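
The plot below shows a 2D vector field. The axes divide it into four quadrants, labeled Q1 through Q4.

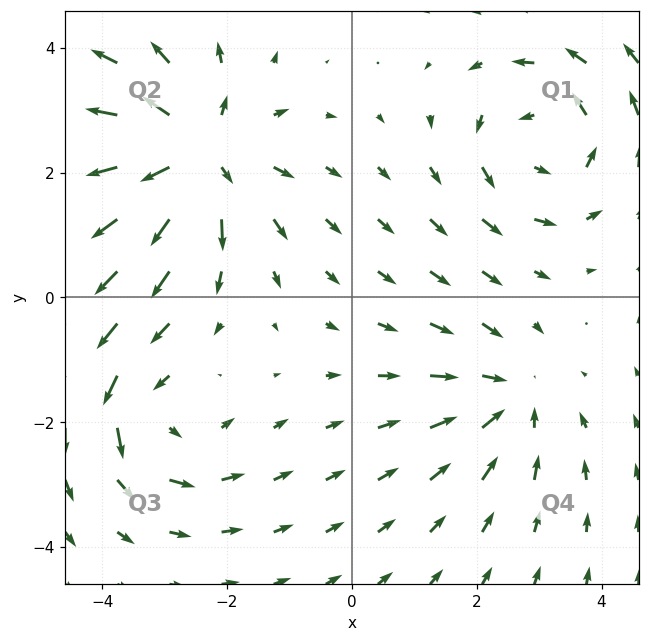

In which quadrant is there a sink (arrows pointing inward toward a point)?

The sink sits at approximately (2.5, -1.6), which lies in quadrant Q4. The divergence there is about -3, negative as expected for a sink.

Q4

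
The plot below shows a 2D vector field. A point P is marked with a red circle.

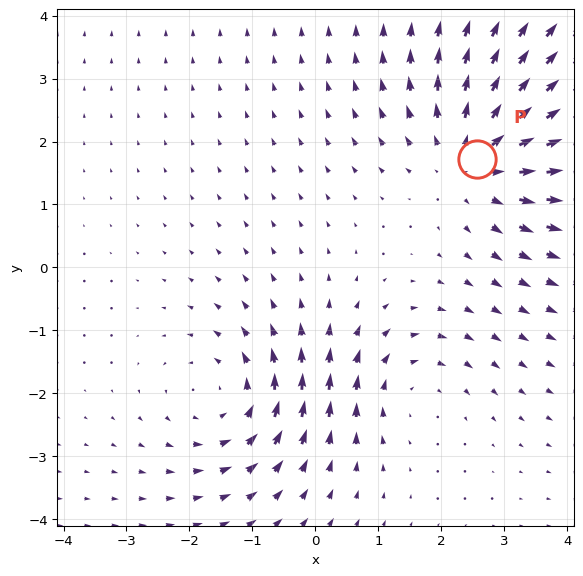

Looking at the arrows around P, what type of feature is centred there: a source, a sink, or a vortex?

At P (2.6, 1.7) the arrows spread outward. Divergence about +3, curl ≈0 — positive divergence with near-zero curl is a source.

source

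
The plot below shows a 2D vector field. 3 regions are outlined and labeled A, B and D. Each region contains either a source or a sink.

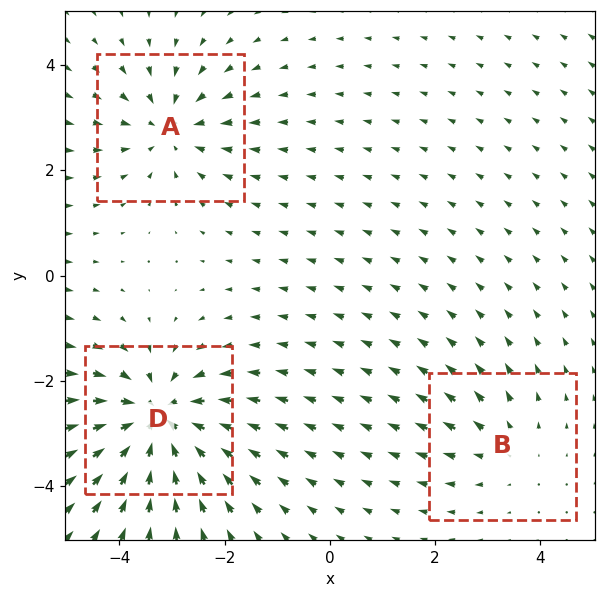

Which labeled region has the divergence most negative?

Divergence at each region's feature centre — A: about -3, B: about +2, D: about -5. Region D is most negative.

D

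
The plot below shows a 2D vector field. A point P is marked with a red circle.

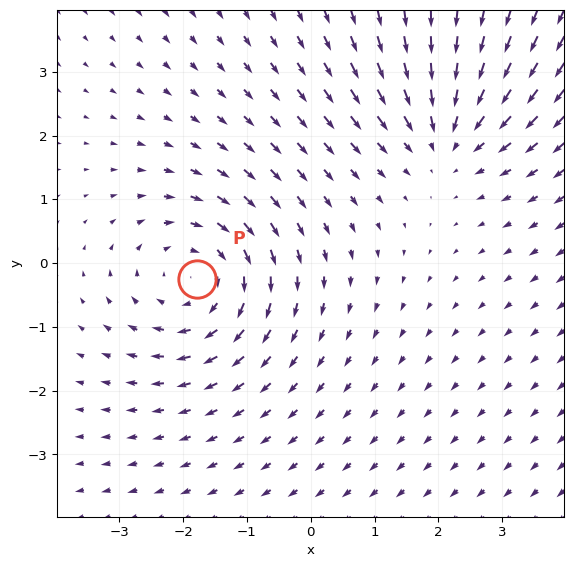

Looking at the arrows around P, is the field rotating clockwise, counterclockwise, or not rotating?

Near P at (-1.8, -0.3) the arrows circulate clockwise. The curl (z-component) there is about -3; negative curl means clockwise rotation.

clockwise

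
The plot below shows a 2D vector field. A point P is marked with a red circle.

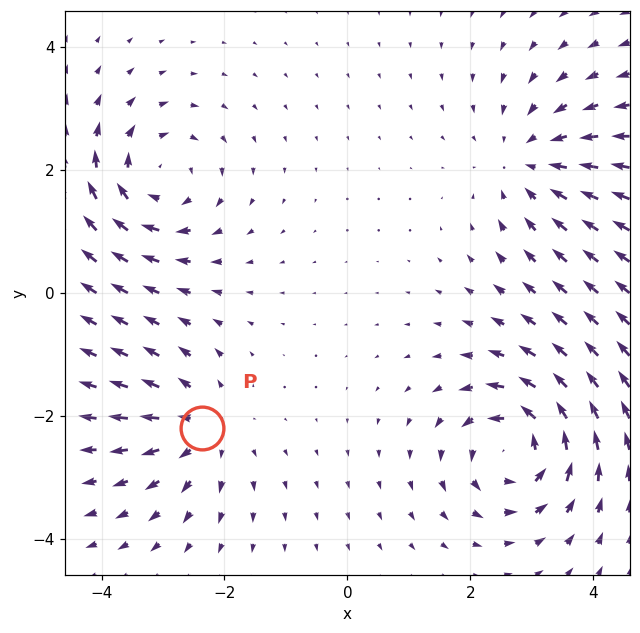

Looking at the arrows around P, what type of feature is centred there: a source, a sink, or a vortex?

source

At P (-2.4, -2.2) the arrows spread outward. Divergence about +3, curl ≈0 — positive divergence with near-zero curl is a source.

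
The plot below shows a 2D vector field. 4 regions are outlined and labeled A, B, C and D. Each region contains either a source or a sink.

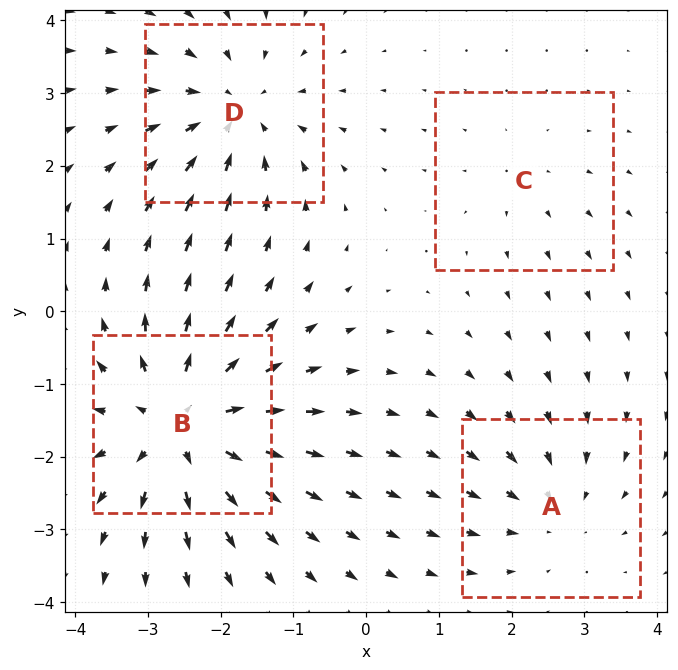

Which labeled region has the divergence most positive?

Divergence at each region's feature centre — A: about -3, B: about +6, C: about +2, D: about -5. Region B is most positive.

B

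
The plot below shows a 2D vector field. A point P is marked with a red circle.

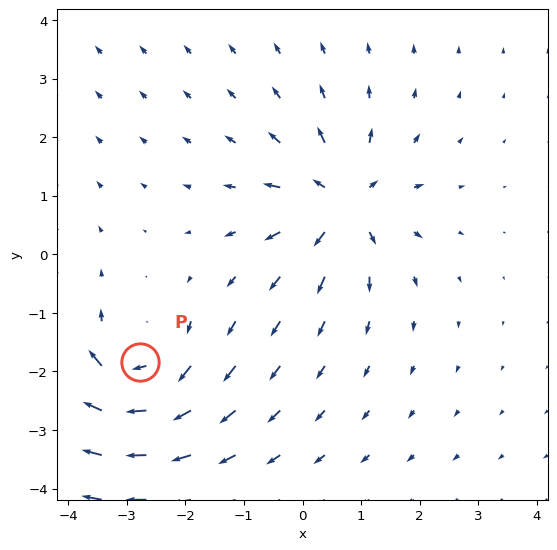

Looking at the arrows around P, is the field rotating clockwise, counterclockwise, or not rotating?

clockwise

Near P at (-2.8, -1.8) the arrows circulate clockwise. The curl (z-component) there is about -5; negative curl means clockwise rotation.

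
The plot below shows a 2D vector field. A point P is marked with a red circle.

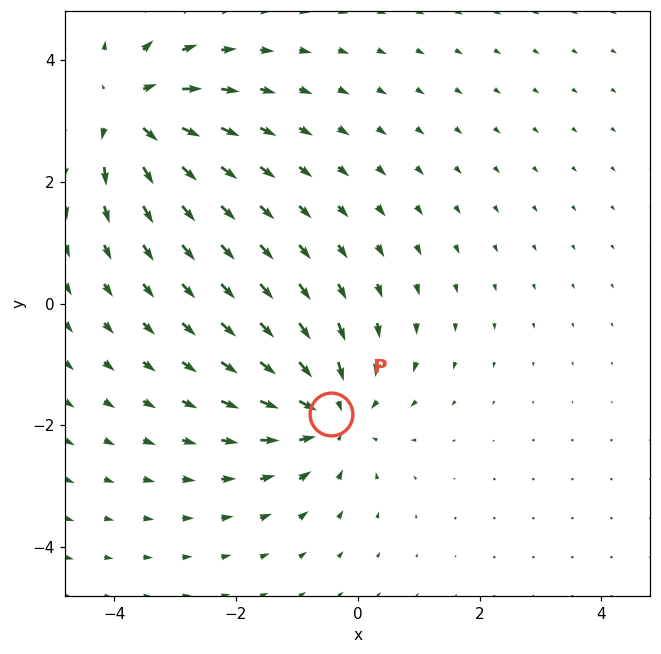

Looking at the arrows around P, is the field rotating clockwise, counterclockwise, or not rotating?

not rotating

Near P at (-0.4, -1.8) the arrows show no circulation. The curl there is ≈0.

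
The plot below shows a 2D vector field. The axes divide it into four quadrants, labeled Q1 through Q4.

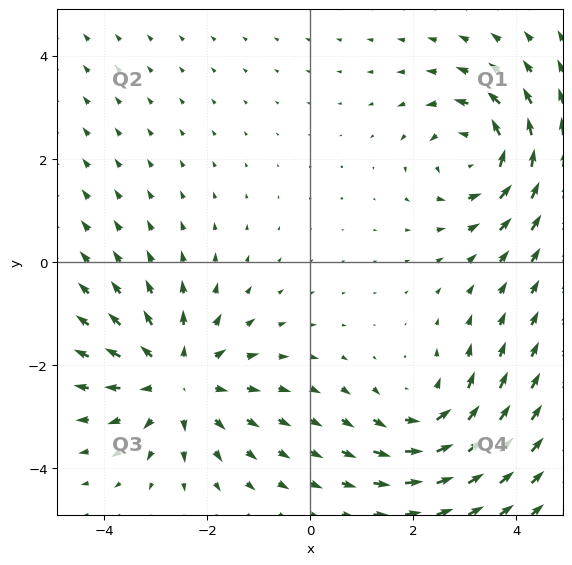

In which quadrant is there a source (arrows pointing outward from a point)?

Q3

The source sits at approximately (-2.6, -2.3), which lies in quadrant Q3. The divergence there is about +4, positive as expected for a source.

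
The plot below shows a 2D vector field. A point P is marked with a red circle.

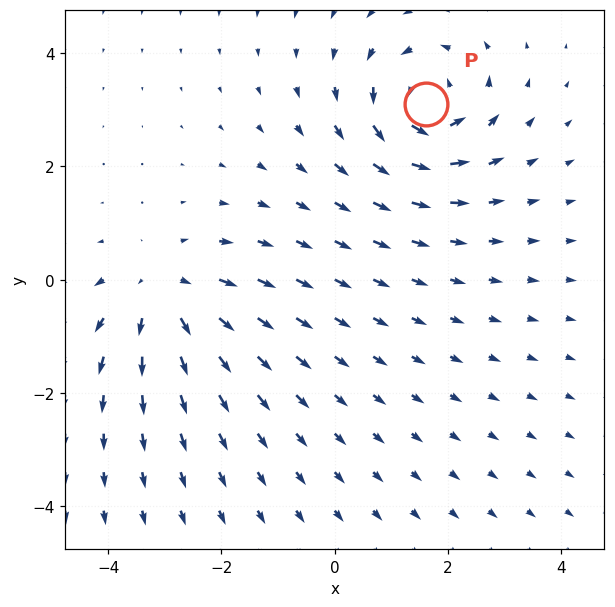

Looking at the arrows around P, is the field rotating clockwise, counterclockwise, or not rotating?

counterclockwise

Near P at (1.6, 3.1) the arrows circulate counterclockwise. The curl (z-component) there is about +6; positive curl means counterclockwise rotation.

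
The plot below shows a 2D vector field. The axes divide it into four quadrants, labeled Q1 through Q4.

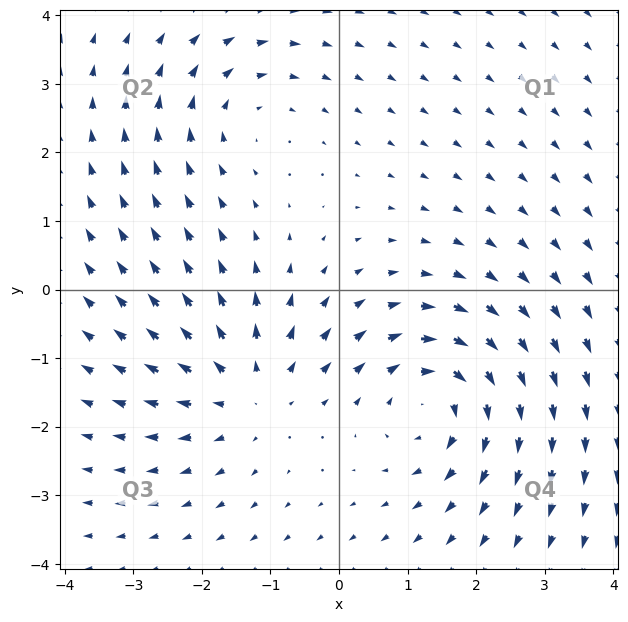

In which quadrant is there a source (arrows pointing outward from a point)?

The source sits at approximately (-1.3, -1.5), which lies in quadrant Q3. The divergence there is about +4, positive as expected for a source.

Q3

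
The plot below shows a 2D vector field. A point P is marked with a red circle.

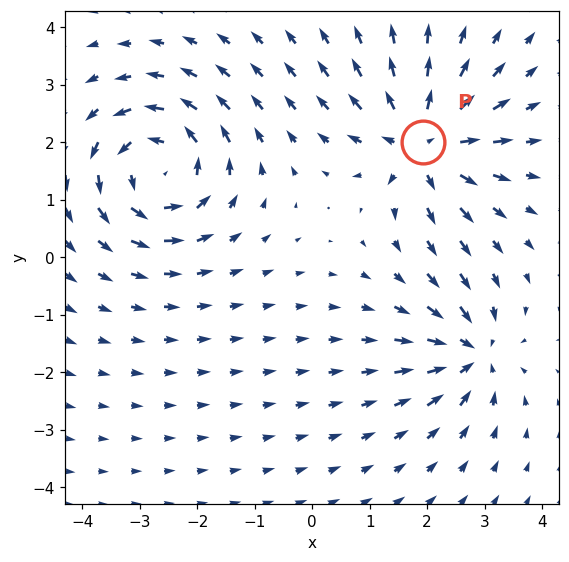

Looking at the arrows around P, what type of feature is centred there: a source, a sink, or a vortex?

At P (1.9, 2.0) the arrows spread outward. Divergence about +5, curl ≈0 — positive divergence with near-zero curl is a source.

source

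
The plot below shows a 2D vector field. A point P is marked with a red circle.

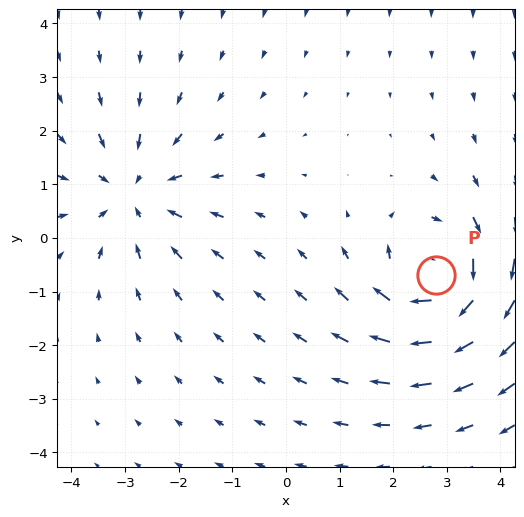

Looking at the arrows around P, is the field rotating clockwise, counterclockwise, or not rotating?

Near P at (2.8, -0.7) the arrows circulate clockwise. The curl (z-component) there is about -4; negative curl means clockwise rotation.

clockwise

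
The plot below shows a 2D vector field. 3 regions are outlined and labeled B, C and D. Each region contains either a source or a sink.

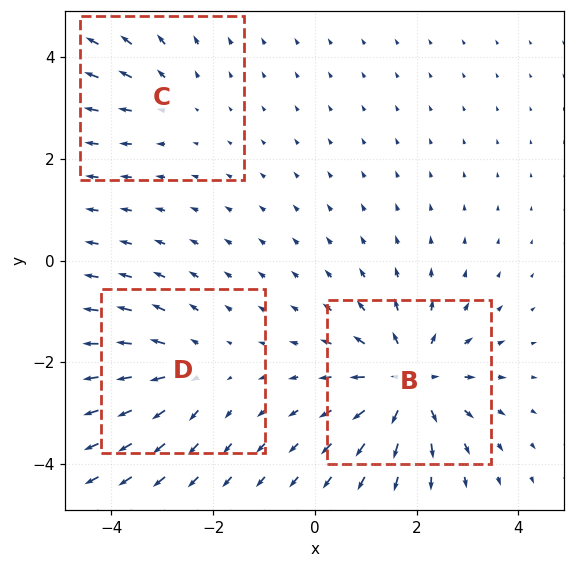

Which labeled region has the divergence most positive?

Divergence at each region's feature centre — B: about +5, C: about +2, D: about +3. Region B is most positive.

B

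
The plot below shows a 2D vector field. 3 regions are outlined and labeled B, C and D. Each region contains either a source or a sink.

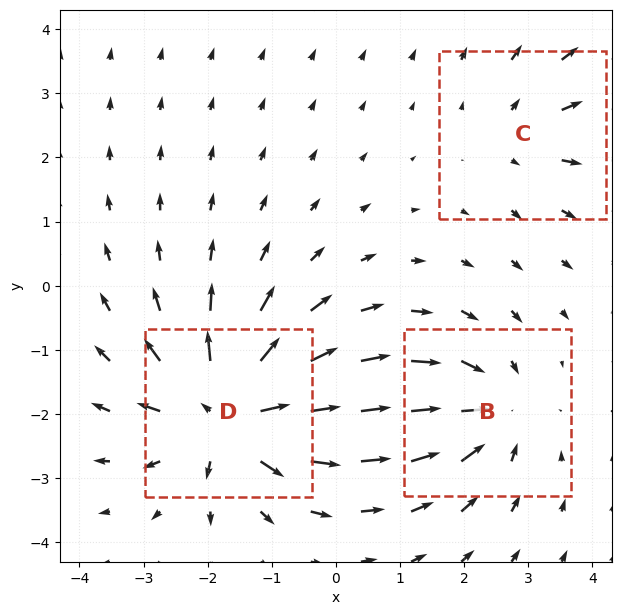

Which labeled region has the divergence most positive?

Divergence at each region's feature centre — B: about -4, C: about +2, D: about +5. Region D is most positive.

D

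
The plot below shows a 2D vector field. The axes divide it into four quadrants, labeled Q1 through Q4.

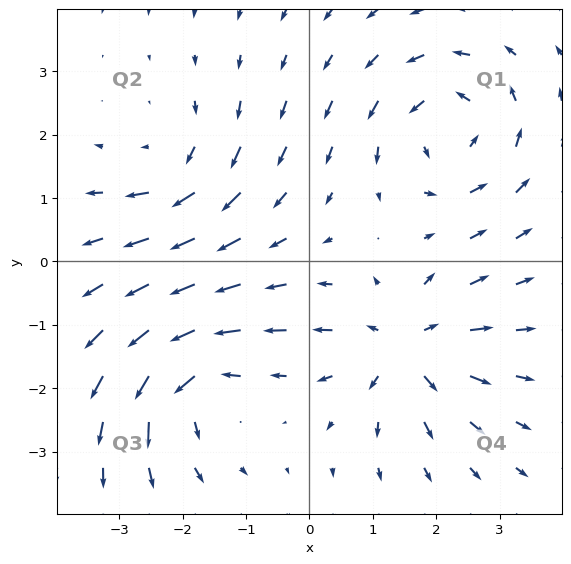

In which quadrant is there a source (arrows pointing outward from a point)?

The source sits at approximately (1.5, -1.4), which lies in quadrant Q4. The divergence there is about +6, positive as expected for a source.

Q4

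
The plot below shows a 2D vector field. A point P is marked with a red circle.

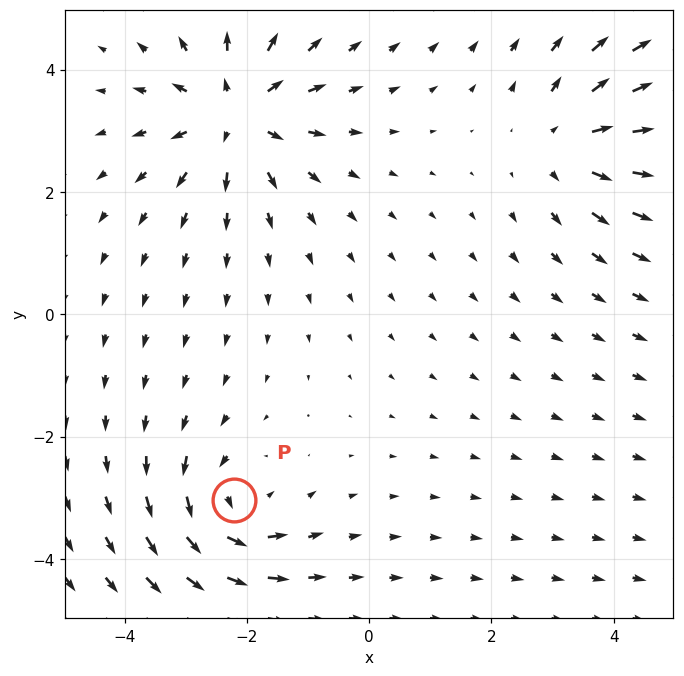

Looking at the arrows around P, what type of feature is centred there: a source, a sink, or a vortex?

vortex

At P (-2.2, -3.0) the arrows circulate counterclockwise. Divergence ≈0, curl about +4 — near-zero divergence with nonzero curl is a vortex.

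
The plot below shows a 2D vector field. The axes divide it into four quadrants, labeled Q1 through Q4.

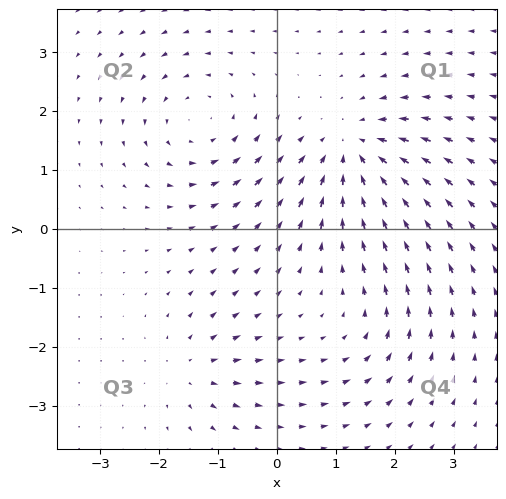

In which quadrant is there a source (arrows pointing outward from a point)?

The source sits at approximately (-1.4, -2.4), which lies in quadrant Q3. The divergence there is about +4, positive as expected for a source.

Q3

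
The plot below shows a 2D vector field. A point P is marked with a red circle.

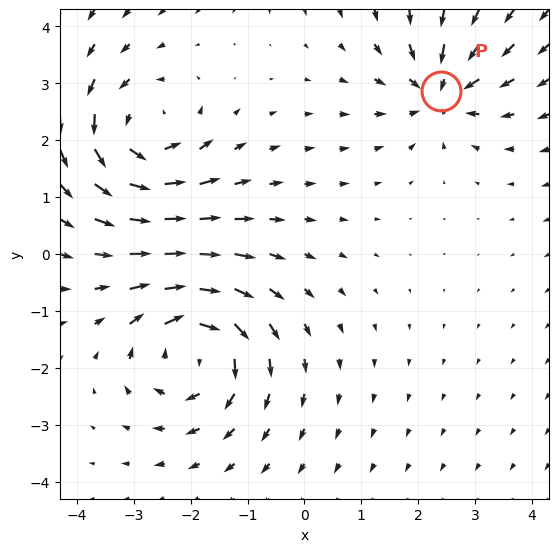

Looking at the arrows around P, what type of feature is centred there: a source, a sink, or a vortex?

sink

At P (2.4, 2.9) the arrows converge inward. Divergence about -4, curl ≈0 — negative divergence with near-zero curl is a sink.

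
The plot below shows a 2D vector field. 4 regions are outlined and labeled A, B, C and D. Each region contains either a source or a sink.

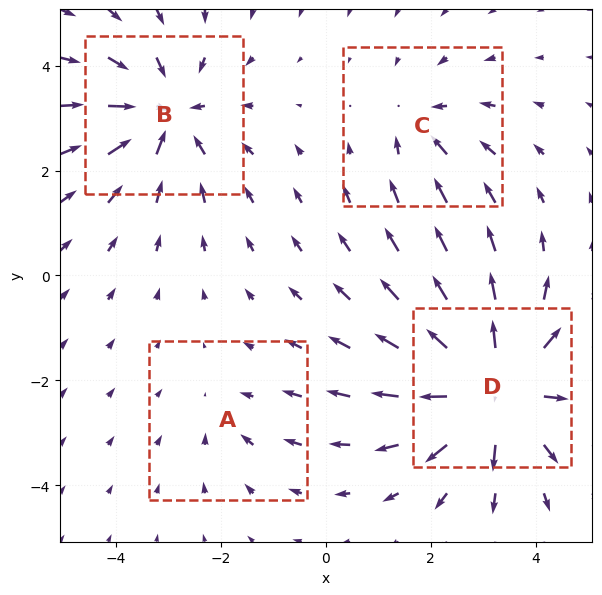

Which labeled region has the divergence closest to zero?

A

Divergence at each region's feature centre — A: about -2, B: about -5, C: about -3, D: about +6. Region A is closest to zero.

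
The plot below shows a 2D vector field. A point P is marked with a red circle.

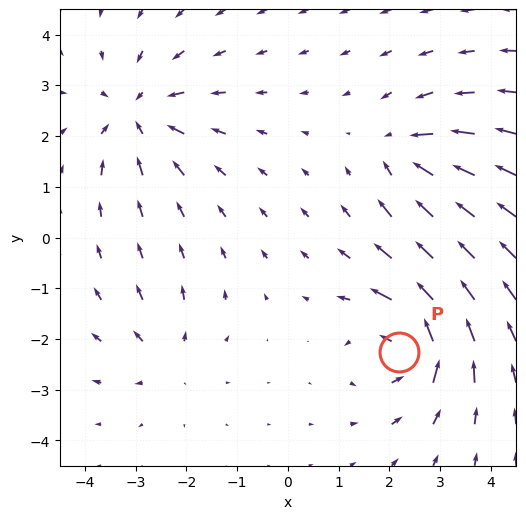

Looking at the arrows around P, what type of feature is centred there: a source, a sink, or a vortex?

At P (2.2, -2.2) the arrows circulate counterclockwise. Divergence ≈0, curl about +6 — near-zero divergence with nonzero curl is a vortex.

vortex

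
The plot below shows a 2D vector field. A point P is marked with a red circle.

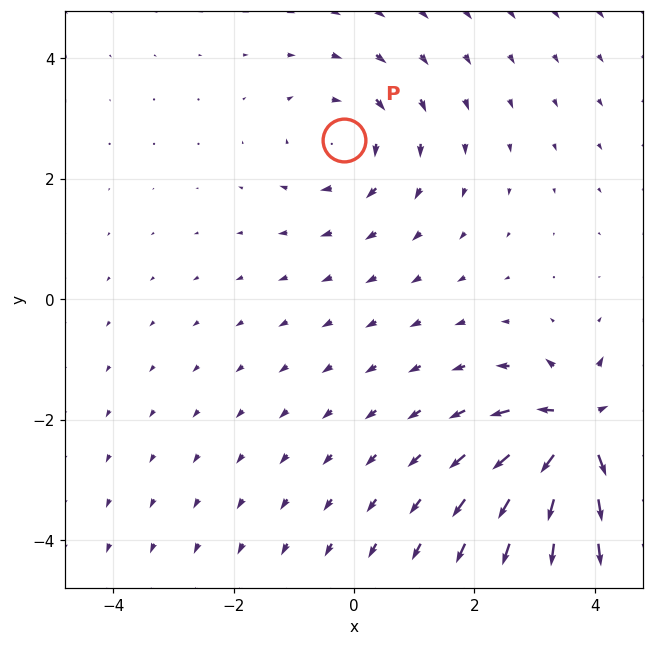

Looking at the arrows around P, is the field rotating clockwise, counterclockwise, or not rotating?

clockwise

Near P at (-0.2, 2.6) the arrows circulate clockwise. The curl (z-component) there is about -3; negative curl means clockwise rotation.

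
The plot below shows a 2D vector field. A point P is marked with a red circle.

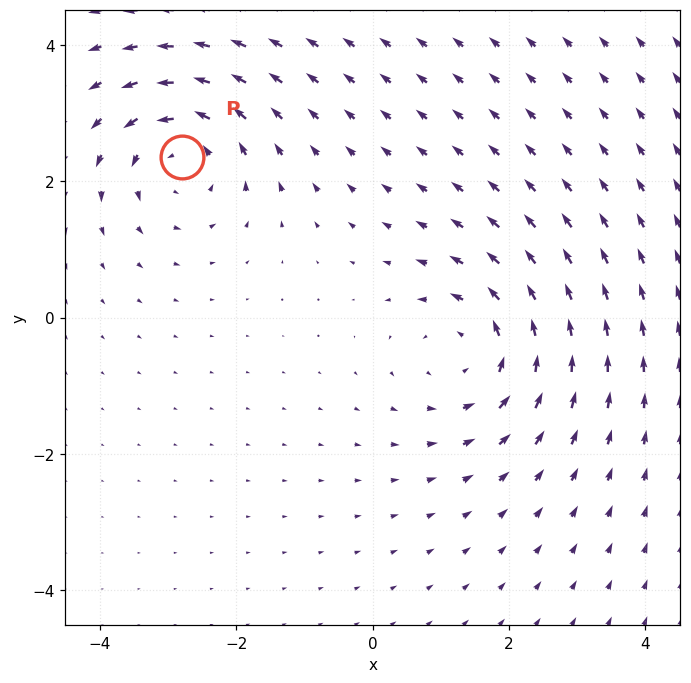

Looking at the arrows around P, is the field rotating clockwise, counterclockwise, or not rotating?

Near P at (-2.8, 2.4) the arrows circulate counterclockwise. The curl (z-component) there is about +4; positive curl means counterclockwise rotation.

counterclockwise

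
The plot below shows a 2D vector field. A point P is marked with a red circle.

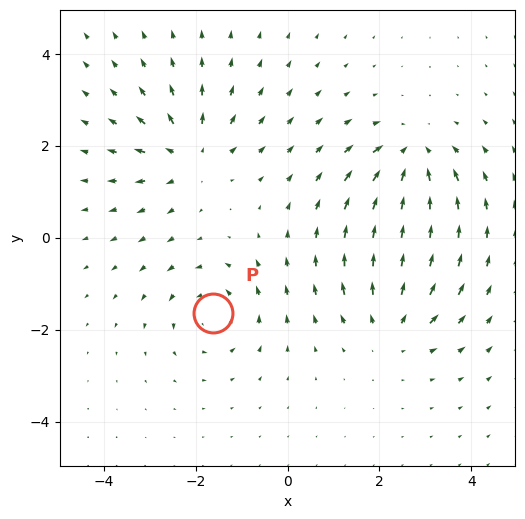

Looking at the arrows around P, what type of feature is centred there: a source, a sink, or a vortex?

At P (-1.6, -1.6) the arrows circulate counterclockwise. Divergence ≈0, curl about +4 — near-zero divergence with nonzero curl is a vortex.

vortex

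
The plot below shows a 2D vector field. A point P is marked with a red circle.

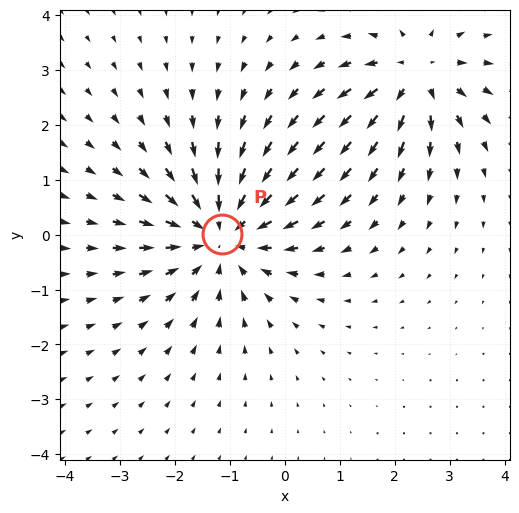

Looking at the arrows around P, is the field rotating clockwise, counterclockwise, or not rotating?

Near P at (-1.1, 0.0) the arrows show no circulation. The curl there is ≈0.

not rotating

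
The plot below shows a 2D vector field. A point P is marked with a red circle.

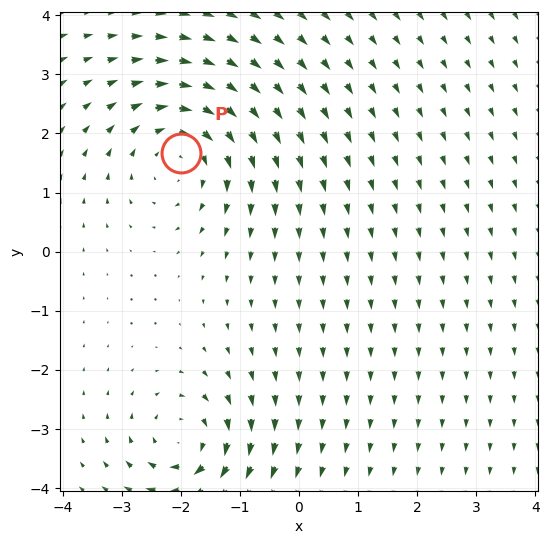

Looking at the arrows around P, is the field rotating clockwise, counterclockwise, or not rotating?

Near P at (-2.0, 1.7) the arrows circulate clockwise. The curl (z-component) there is about -4; negative curl means clockwise rotation.

clockwise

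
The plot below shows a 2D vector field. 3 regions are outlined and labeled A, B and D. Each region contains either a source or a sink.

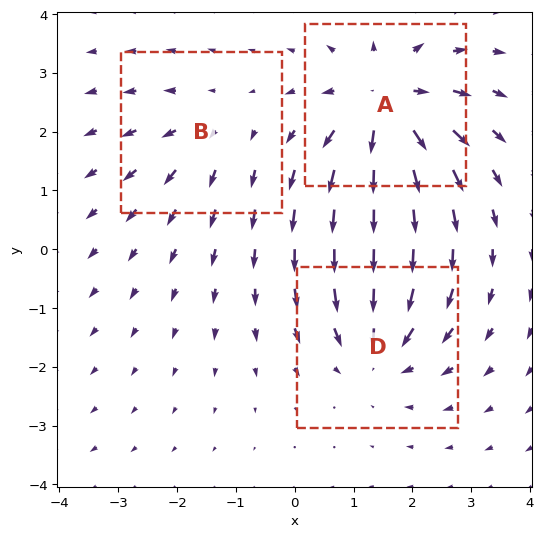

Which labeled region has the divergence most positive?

Divergence at each region's feature centre — A: about +5, B: about +2, D: about -4. Region A is most positive.

A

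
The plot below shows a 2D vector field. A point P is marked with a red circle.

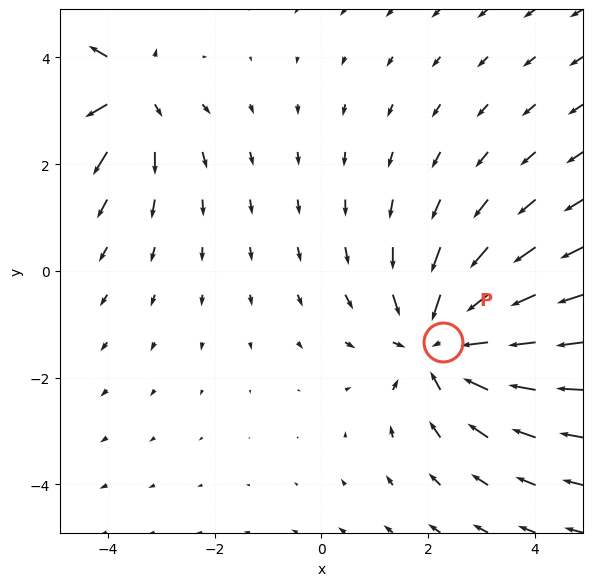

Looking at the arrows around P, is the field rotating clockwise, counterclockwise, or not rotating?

not rotating

Near P at (2.3, -1.3) the arrows show no circulation. The curl there is ≈0.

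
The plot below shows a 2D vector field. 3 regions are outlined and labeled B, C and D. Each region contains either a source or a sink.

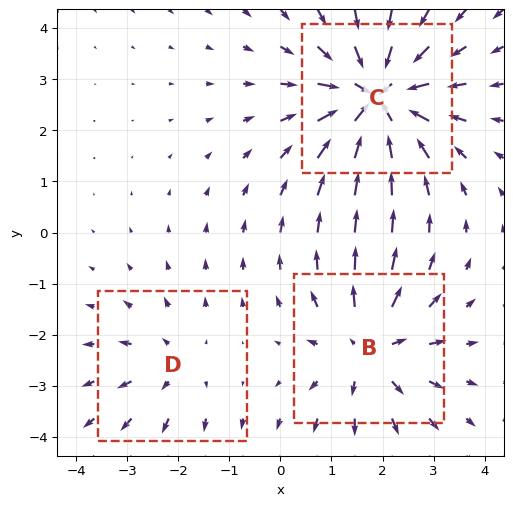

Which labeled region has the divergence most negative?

C

Divergence at each region's feature centre — B: about +3, C: about -5, D: about +2. Region C is most negative.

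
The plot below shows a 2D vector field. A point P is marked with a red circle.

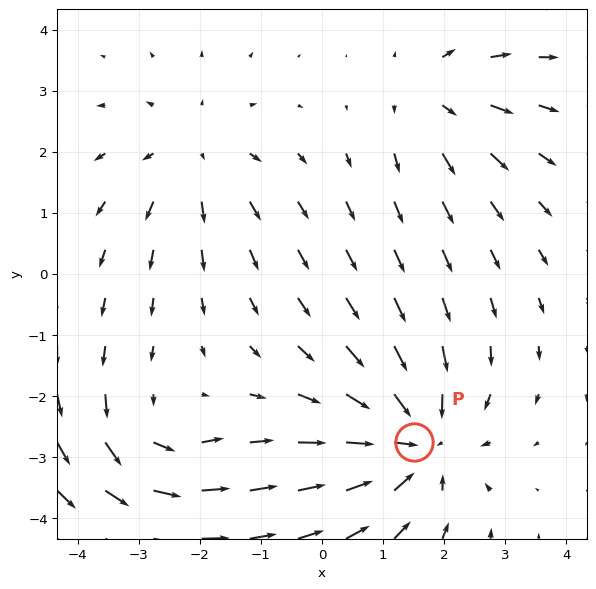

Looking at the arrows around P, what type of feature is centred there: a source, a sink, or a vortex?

sink

At P (1.5, -2.7) the arrows converge inward. Divergence about -4, curl ≈0 — negative divergence with near-zero curl is a sink.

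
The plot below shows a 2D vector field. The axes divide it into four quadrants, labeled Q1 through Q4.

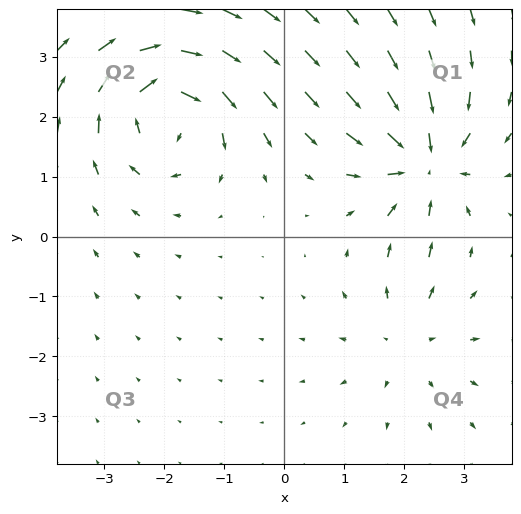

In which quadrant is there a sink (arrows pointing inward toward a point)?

Q1

The sink sits at approximately (2.3, 1.3), which lies in quadrant Q1. The divergence there is about -5, negative as expected for a sink.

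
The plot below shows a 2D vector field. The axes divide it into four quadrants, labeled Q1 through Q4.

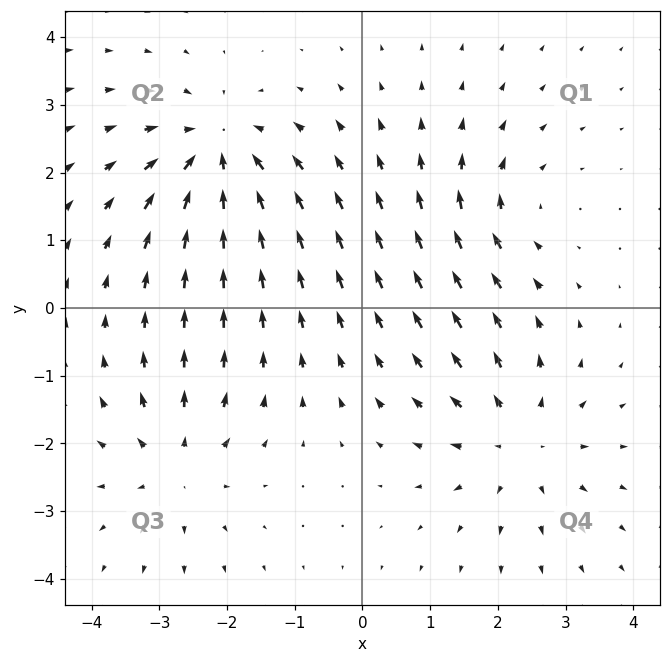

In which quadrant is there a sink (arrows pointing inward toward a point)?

Q2

The sink sits at approximately (-2.2, 2.3), which lies in quadrant Q2. The divergence there is about -5, negative as expected for a sink.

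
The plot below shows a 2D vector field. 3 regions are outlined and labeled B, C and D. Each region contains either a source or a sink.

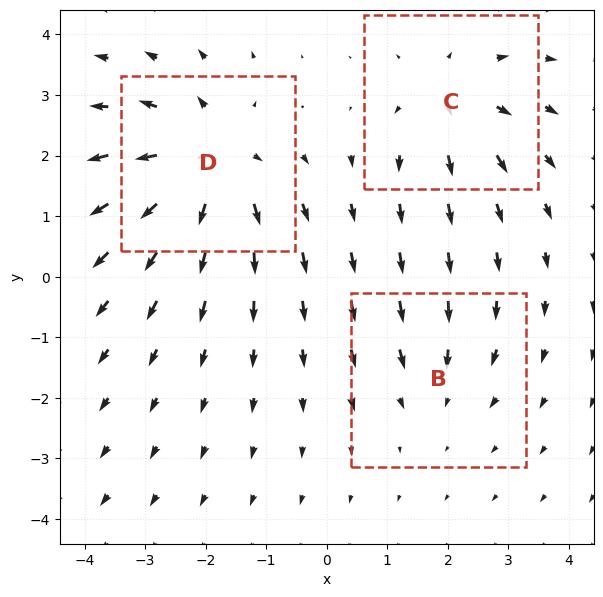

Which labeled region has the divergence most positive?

Divergence at each region's feature centre — B: about -2, C: about +3, D: about +5. Region D is most positive.

D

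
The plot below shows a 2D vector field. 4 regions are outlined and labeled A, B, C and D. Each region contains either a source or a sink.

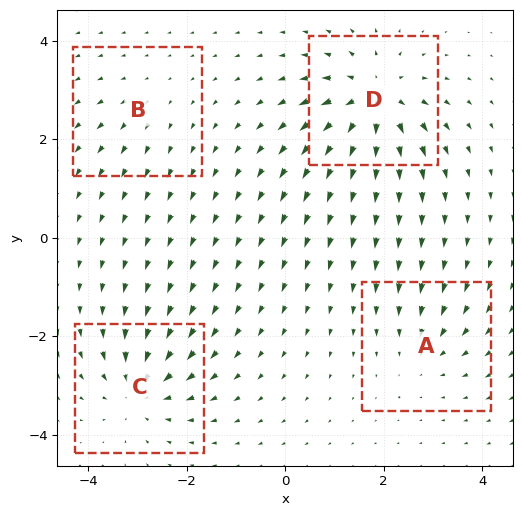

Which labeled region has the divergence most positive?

Divergence at each region's feature centre — A: about -4, B: about +2, C: about -6, D: about +8. Region D is most positive.

D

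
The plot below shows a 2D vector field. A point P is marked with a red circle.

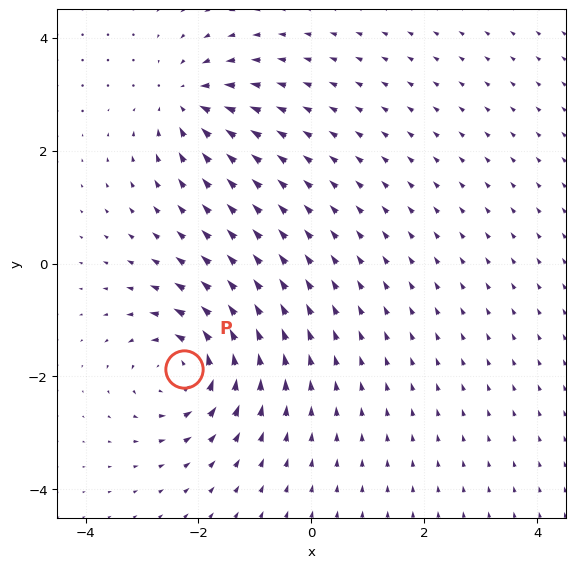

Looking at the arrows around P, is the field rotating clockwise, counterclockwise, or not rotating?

Near P at (-2.3, -1.9) the arrows circulate counterclockwise. The curl (z-component) there is about +5; positive curl means counterclockwise rotation.

counterclockwise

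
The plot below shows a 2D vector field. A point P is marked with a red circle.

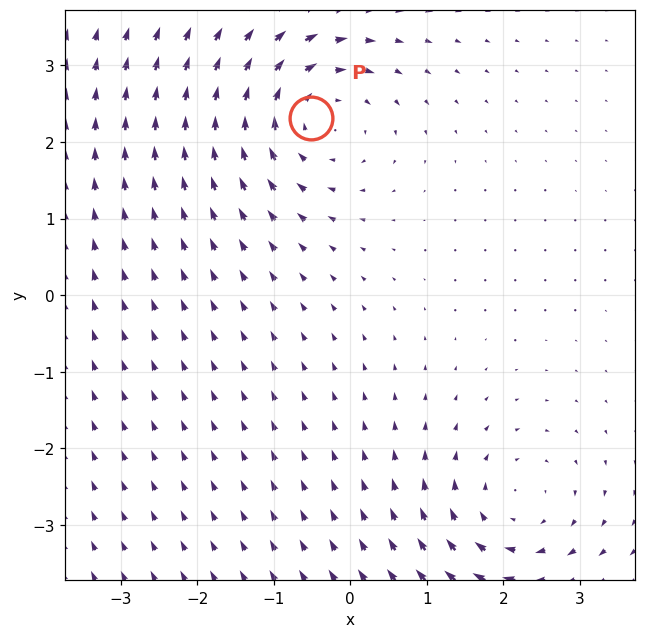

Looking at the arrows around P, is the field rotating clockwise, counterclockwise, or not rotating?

clockwise

Near P at (-0.5, 2.3) the arrows circulate clockwise. The curl (z-component) there is about -5; negative curl means clockwise rotation.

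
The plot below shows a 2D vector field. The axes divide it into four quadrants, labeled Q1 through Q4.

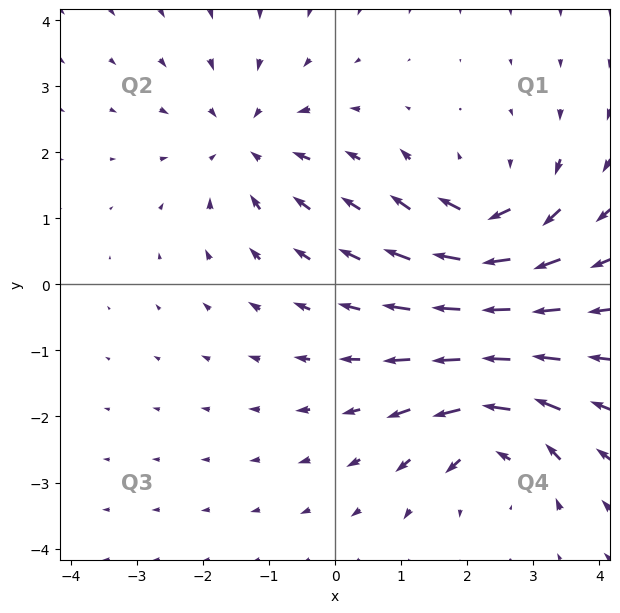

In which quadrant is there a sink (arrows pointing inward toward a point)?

Q2

The sink sits at approximately (-1.3, 2.1), which lies in quadrant Q2. The divergence there is about -4, negative as expected for a sink.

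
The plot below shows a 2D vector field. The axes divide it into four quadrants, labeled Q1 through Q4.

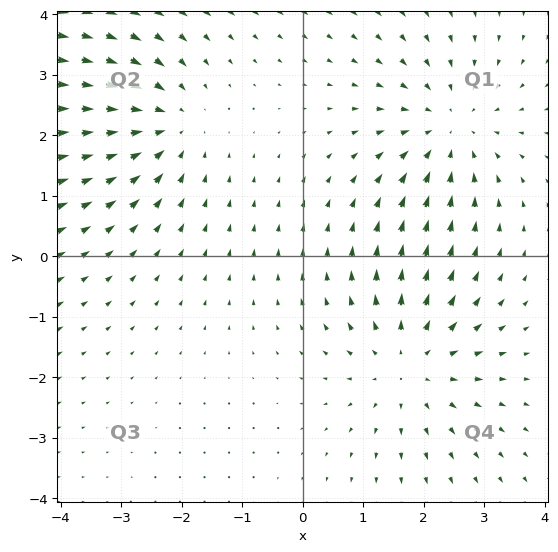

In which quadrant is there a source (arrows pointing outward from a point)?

Q4

The source sits at approximately (1.8, -1.8), which lies in quadrant Q4. The divergence there is about +3, positive as expected for a source.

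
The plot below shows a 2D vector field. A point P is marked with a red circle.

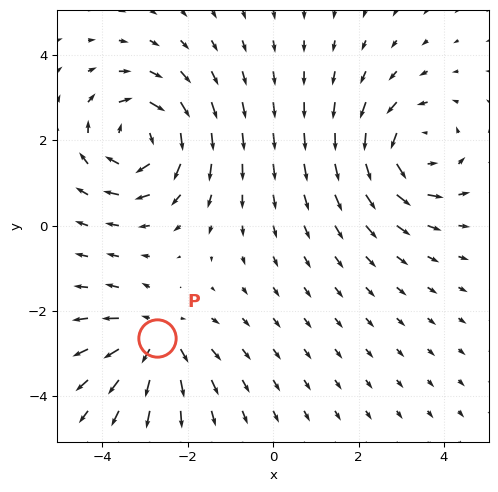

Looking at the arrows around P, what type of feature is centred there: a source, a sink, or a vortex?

source

At P (-2.7, -2.6) the arrows spread outward. Divergence about +3, curl ≈0 — positive divergence with near-zero curl is a source.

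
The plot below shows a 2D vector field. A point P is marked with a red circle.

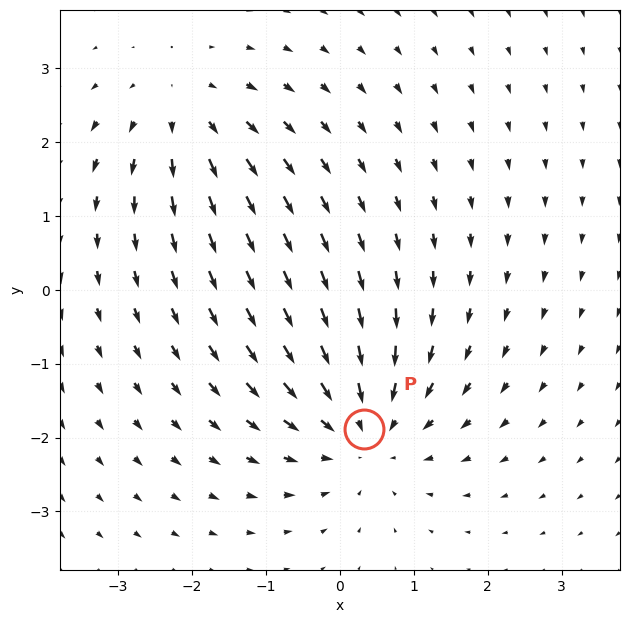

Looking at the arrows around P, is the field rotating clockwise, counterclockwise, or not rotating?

Near P at (0.3, -1.9) the arrows show no circulation. The curl there is ≈0.

not rotating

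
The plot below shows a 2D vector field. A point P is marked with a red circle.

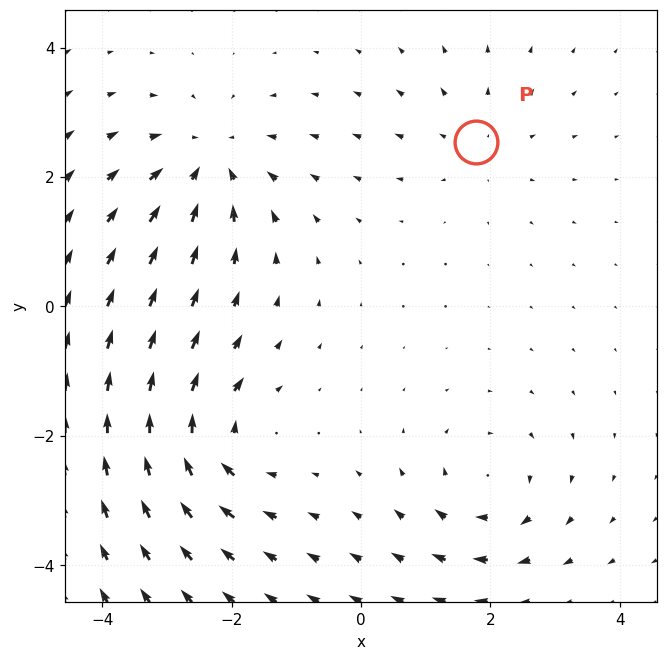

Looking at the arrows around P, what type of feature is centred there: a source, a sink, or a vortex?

source

At P (1.8, 2.5) the arrows spread outward. Divergence about +3, curl ≈0 — positive divergence with near-zero curl is a source.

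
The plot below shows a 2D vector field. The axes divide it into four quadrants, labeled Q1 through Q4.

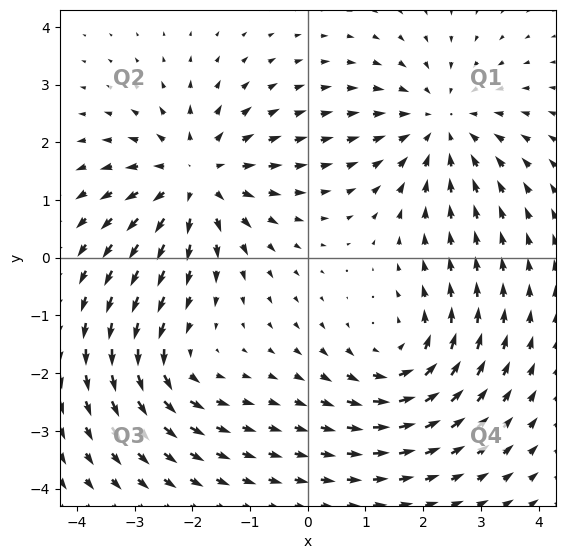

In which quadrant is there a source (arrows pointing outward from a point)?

Q2

The source sits at approximately (-2.0, 1.4), which lies in quadrant Q2. The divergence there is about +5, positive as expected for a source.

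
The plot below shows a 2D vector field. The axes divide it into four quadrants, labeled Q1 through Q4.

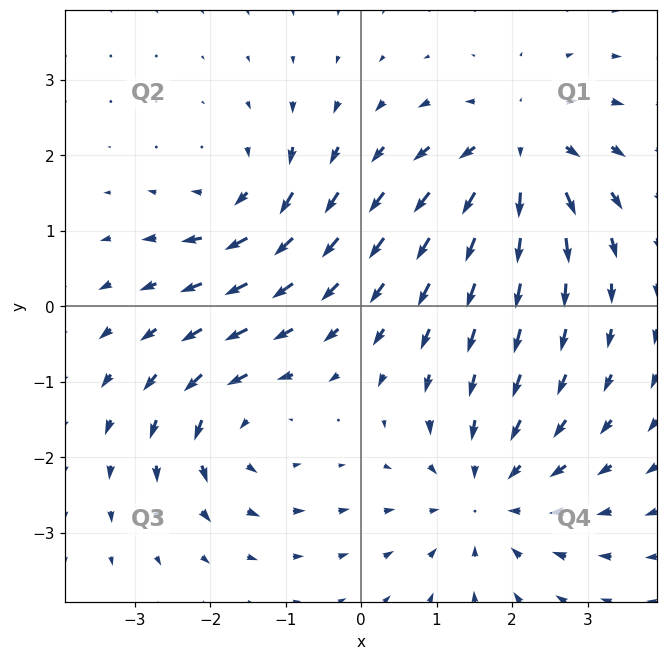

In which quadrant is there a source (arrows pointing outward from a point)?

Q1

The source sits at approximately (2.1, 2.1), which lies in quadrant Q1. The divergence there is about +5, positive as expected for a source.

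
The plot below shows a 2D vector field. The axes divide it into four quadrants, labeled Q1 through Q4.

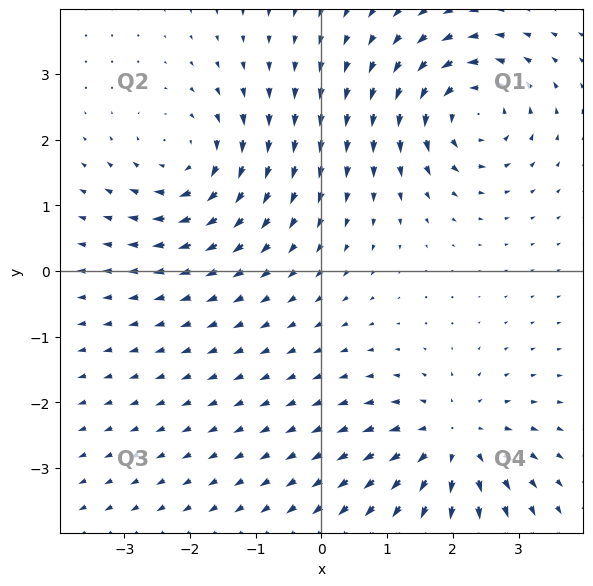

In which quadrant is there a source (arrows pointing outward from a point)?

The source sits at approximately (2.0, -2.6), which lies in quadrant Q4. The divergence there is about +5, positive as expected for a source.

Q4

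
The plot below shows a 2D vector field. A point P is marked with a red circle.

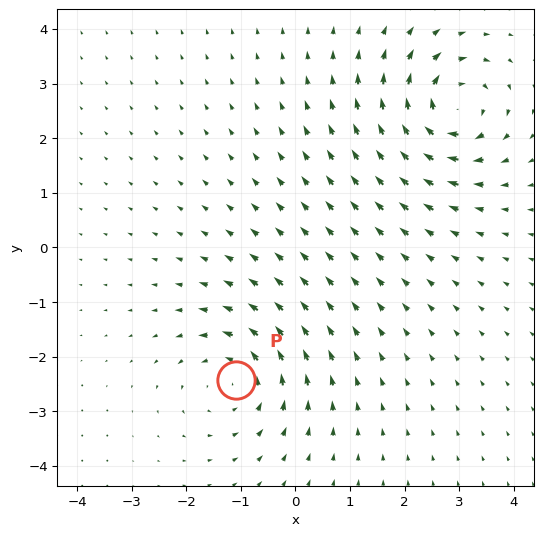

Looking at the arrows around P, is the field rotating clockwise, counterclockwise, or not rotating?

Near P at (-1.1, -2.4) the arrows circulate counterclockwise. The curl (z-component) there is about +4; positive curl means counterclockwise rotation.

counterclockwise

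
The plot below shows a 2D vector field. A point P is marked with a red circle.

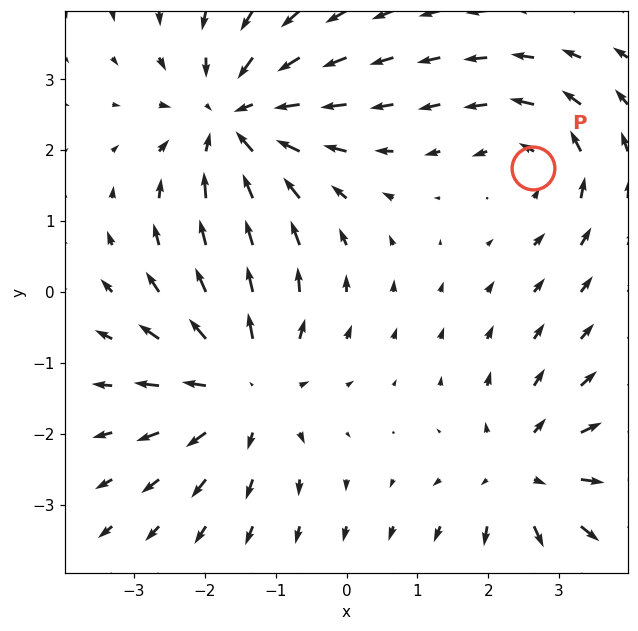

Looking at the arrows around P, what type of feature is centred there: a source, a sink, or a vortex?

vortex

At P (2.6, 1.8) the arrows circulate counterclockwise. Divergence ≈0, curl about +3 — near-zero divergence with nonzero curl is a vortex.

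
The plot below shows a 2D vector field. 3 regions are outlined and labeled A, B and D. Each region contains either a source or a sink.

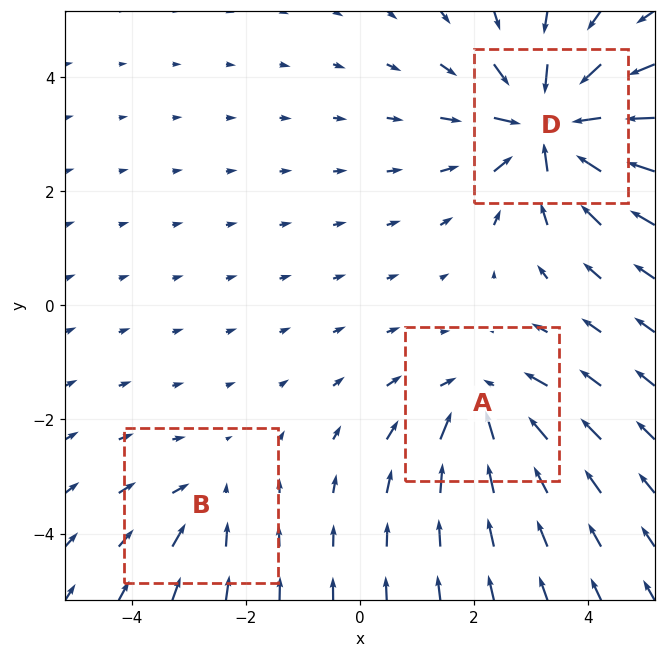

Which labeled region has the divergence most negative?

Divergence at each region's feature centre — A: about -3, B: about -2, D: about -6. Region D is most negative.

D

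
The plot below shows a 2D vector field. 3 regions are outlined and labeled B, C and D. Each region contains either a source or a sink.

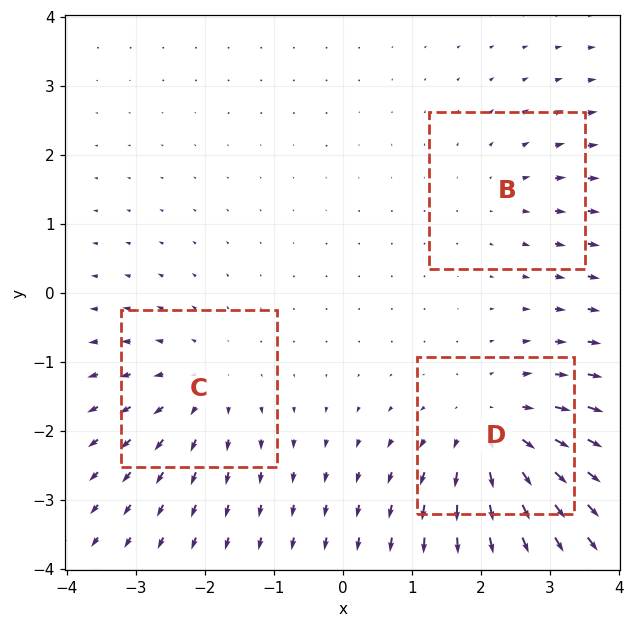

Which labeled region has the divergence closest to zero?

Divergence at each region's feature centre — B: about +2, C: about +3, D: about +4. Region B is closest to zero.

B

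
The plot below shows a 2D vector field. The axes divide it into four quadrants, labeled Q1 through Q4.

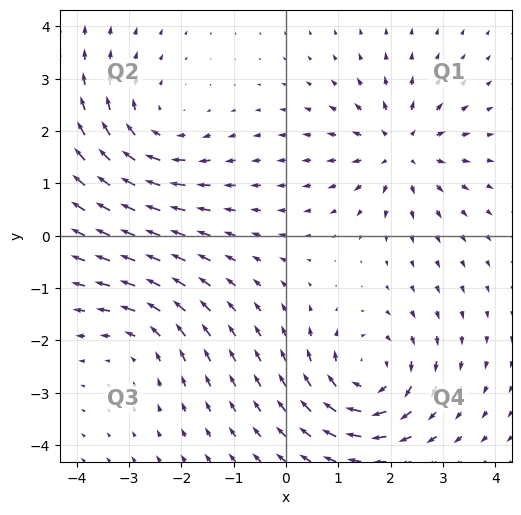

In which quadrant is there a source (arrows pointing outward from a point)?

Q1

The source sits at approximately (2.2, 1.6), which lies in quadrant Q1. The divergence there is about +5, positive as expected for a source.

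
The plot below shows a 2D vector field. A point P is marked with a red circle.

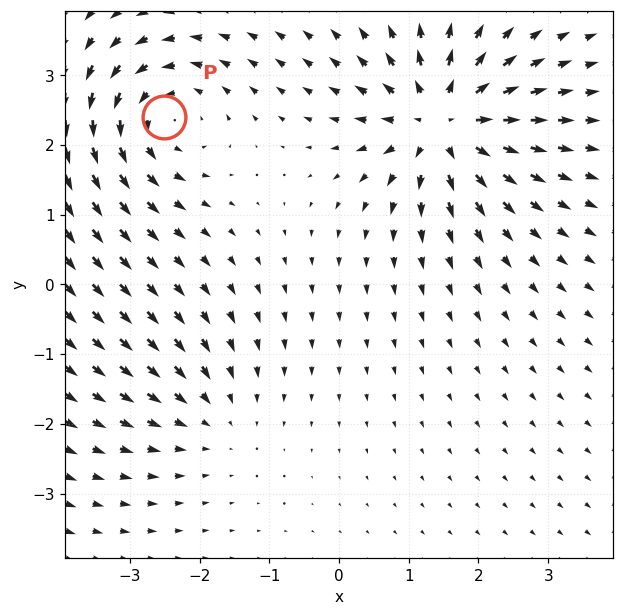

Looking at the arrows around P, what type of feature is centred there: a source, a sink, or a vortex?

At P (-2.5, 2.4) the arrows circulate counterclockwise. Divergence ≈0, curl about +4 — near-zero divergence with nonzero curl is a vortex.

vortex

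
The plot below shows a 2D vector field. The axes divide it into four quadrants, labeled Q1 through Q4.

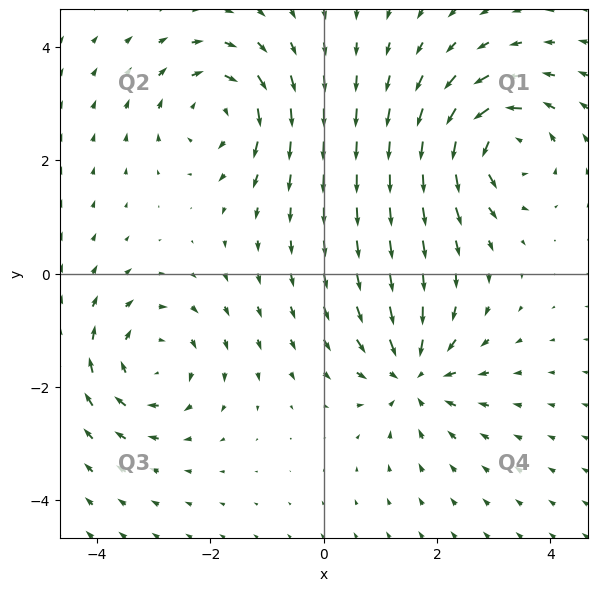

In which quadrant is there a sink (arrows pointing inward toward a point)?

The sink sits at approximately (1.6, -1.8), which lies in quadrant Q4. The divergence there is about -5, negative as expected for a sink.

Q4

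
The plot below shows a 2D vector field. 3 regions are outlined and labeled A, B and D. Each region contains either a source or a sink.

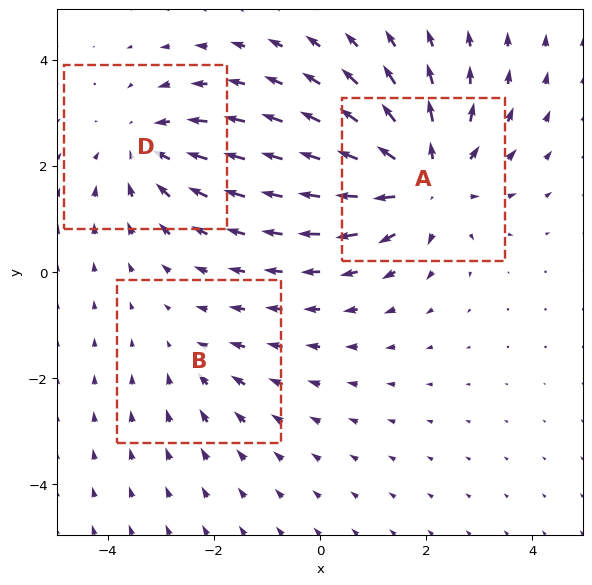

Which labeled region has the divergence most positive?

A

Divergence at each region's feature centre — A: about +5, B: about -2, D: about -3. Region A is most positive.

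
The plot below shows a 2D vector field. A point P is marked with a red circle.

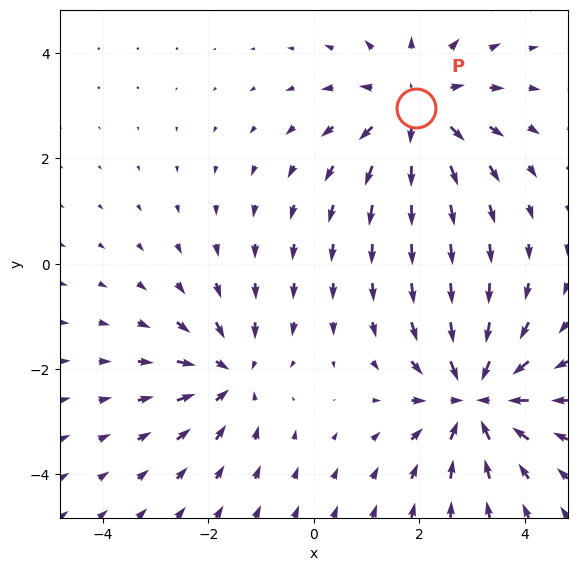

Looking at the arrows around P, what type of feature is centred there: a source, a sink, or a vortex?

source

At P (1.9, 3.0) the arrows spread outward. Divergence about +4, curl ≈0 — positive divergence with near-zero curl is a source.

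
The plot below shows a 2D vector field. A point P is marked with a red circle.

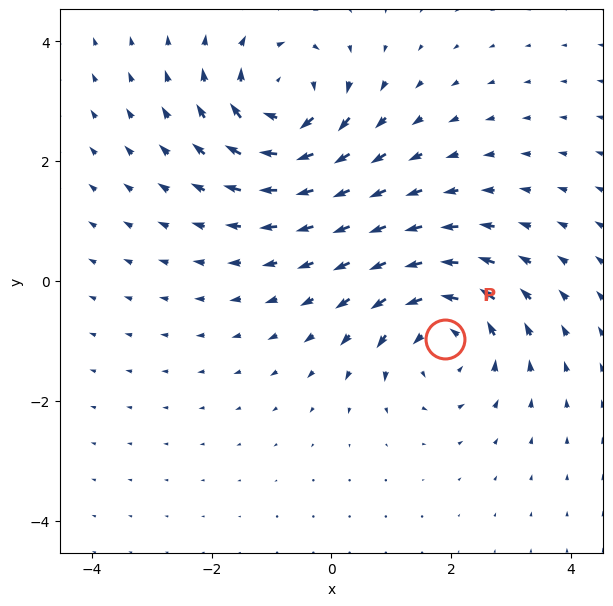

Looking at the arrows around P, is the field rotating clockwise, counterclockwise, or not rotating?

Near P at (1.9, -1.0) the arrows circulate counterclockwise. The curl (z-component) there is about +4; positive curl means counterclockwise rotation.

counterclockwise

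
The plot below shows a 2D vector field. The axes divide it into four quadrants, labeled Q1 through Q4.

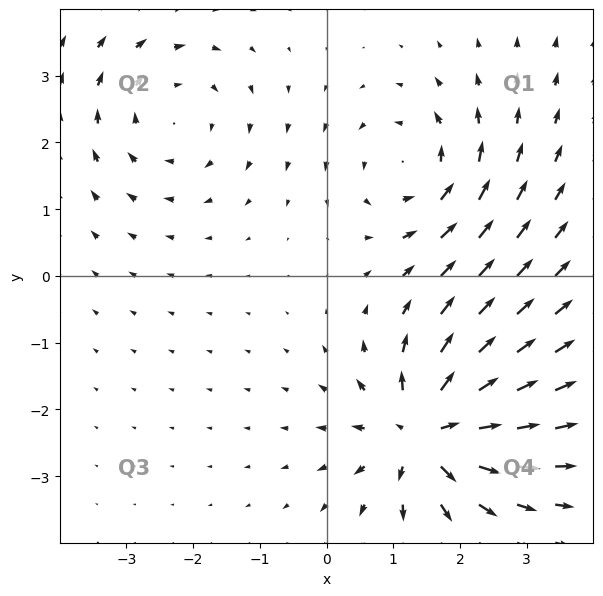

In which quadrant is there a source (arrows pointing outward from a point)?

Q4

The source sits at approximately (1.5, -2.3), which lies in quadrant Q4. The divergence there is about +7, positive as expected for a source.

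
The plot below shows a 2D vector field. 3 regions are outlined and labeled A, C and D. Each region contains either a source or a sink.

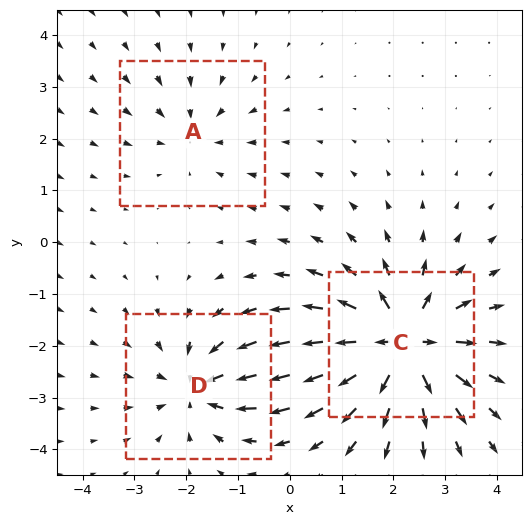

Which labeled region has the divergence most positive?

Divergence at each region's feature centre — A: about -2, C: about +6, D: about -3. Region C is most positive.

C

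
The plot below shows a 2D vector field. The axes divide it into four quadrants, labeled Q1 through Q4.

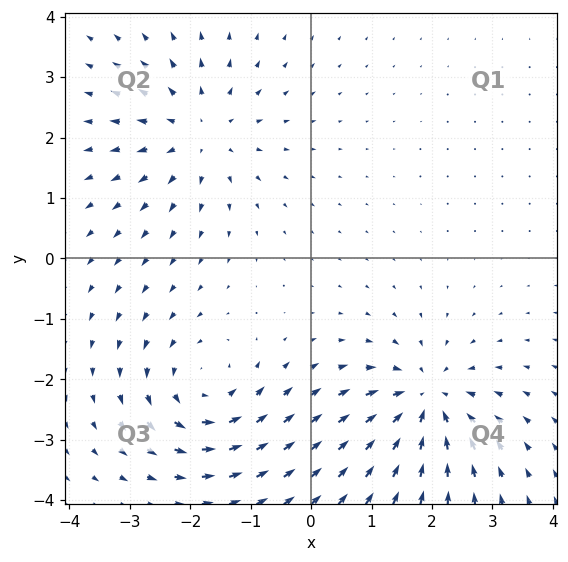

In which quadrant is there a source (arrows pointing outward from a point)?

Q2

The source sits at approximately (-1.9, 2.1), which lies in quadrant Q2. The divergence there is about +4, positive as expected for a source.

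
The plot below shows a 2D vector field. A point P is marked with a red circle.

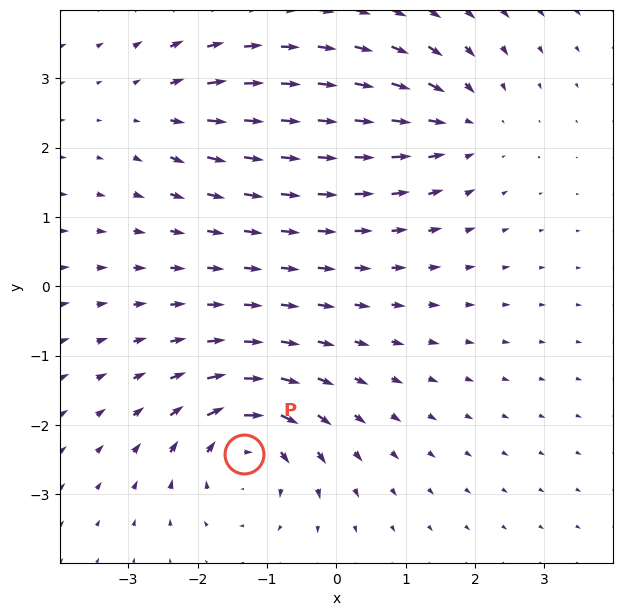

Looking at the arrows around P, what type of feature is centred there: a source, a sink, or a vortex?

At P (-1.3, -2.4) the arrows circulate clockwise. Divergence ≈0, curl about -7 — near-zero divergence with nonzero curl is a vortex.

vortex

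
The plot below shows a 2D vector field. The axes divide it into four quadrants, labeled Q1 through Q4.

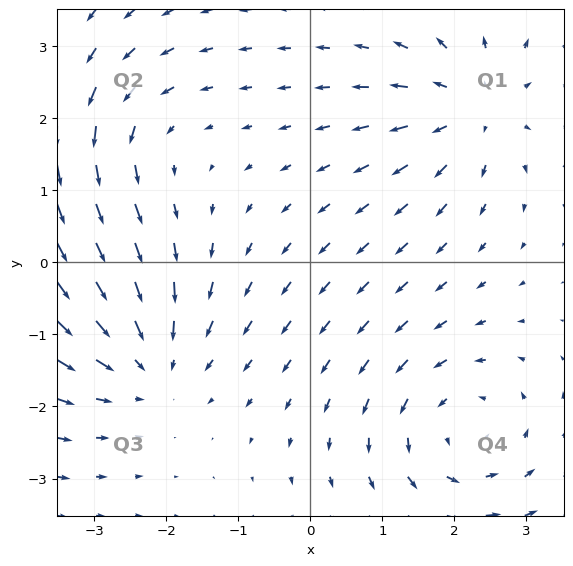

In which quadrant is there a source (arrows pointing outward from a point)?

The source sits at approximately (2.3, 2.2), which lies in quadrant Q1. The divergence there is about +4, positive as expected for a source.

Q1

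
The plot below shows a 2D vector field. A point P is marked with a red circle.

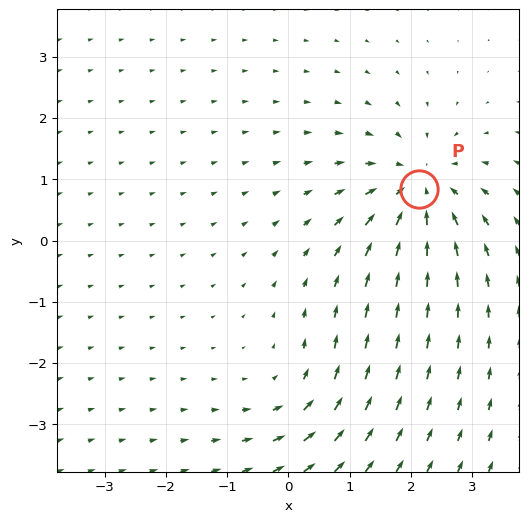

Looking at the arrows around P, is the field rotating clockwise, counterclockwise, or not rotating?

Near P at (2.1, 0.8) the arrows show no circulation. The curl there is ≈0.

not rotating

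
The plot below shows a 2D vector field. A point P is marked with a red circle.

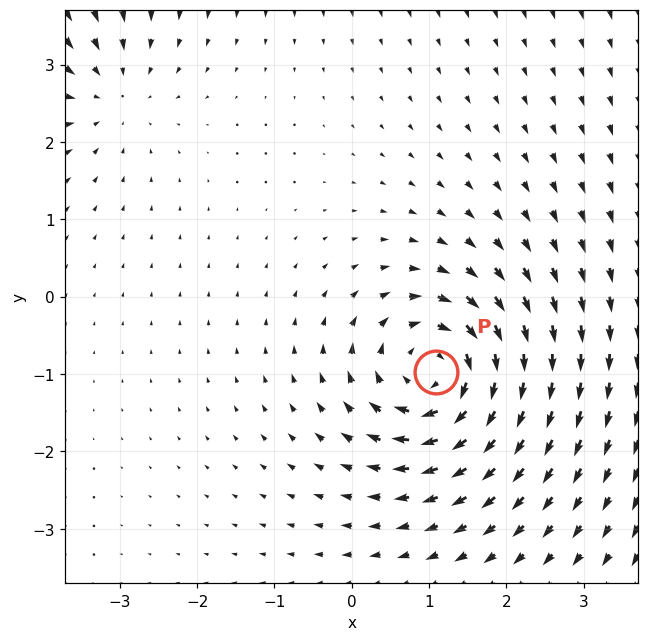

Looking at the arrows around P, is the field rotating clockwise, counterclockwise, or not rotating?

Near P at (1.1, -1.0) the arrows circulate clockwise. The curl (z-component) there is about -6; negative curl means clockwise rotation.

clockwise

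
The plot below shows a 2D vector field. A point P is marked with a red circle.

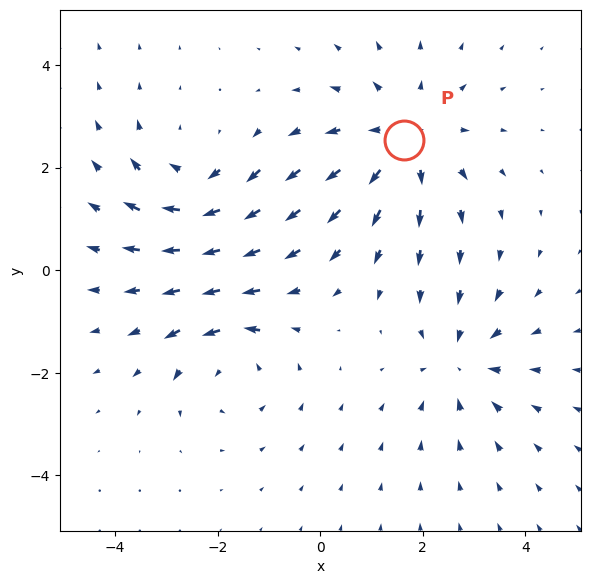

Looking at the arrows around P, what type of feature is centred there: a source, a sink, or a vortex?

At P (1.6, 2.5) the arrows spread outward. Divergence about +4, curl ≈0 — positive divergence with near-zero curl is a source.

source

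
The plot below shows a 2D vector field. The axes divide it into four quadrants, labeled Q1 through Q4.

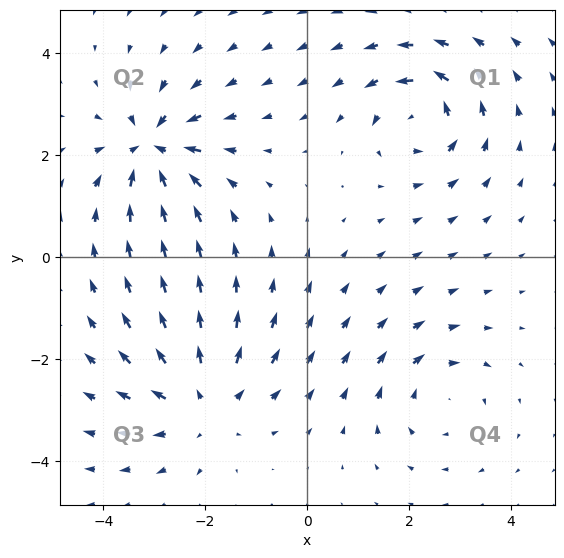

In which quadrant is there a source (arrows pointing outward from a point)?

The source sits at approximately (-2.0, -2.8), which lies in quadrant Q3. The divergence there is about +4, positive as expected for a source.

Q3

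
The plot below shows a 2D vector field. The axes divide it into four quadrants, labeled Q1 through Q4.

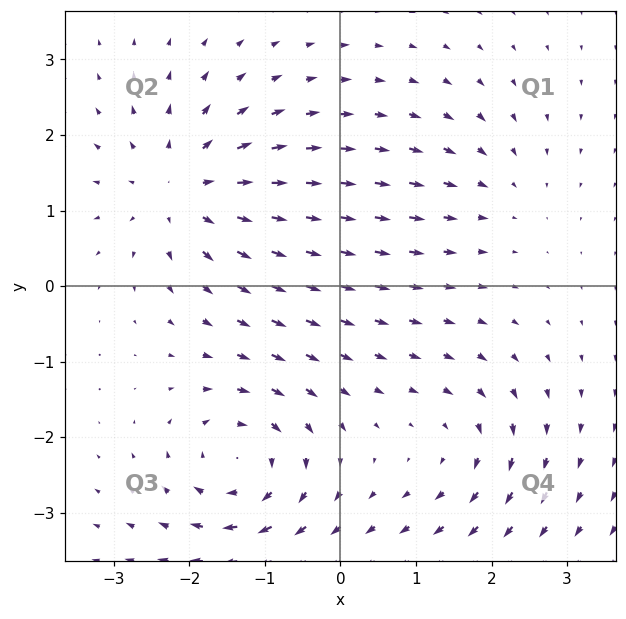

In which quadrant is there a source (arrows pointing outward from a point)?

The source sits at approximately (-2.1, 1.3), which lies in quadrant Q2. The divergence there is about +5, positive as expected for a source.

Q2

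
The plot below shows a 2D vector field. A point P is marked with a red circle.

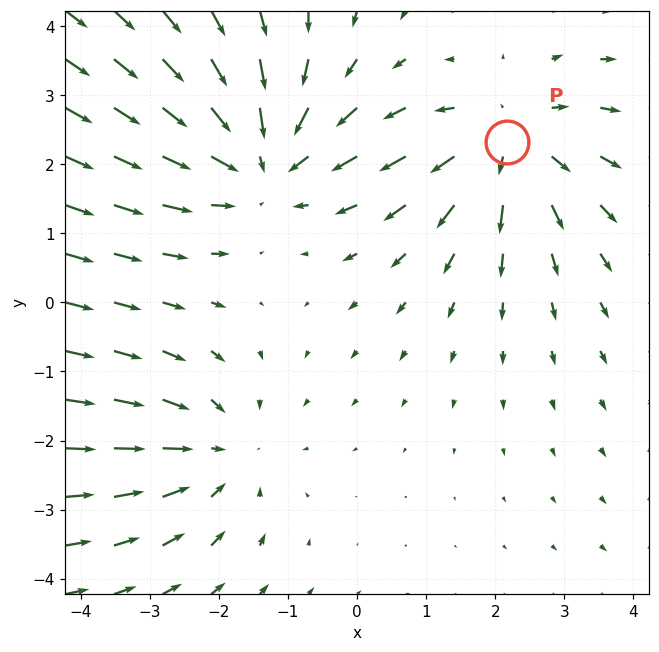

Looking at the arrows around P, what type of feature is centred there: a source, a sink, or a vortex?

source

At P (2.2, 2.3) the arrows spread outward. Divergence about +3, curl ≈0 — positive divergence with near-zero curl is a source.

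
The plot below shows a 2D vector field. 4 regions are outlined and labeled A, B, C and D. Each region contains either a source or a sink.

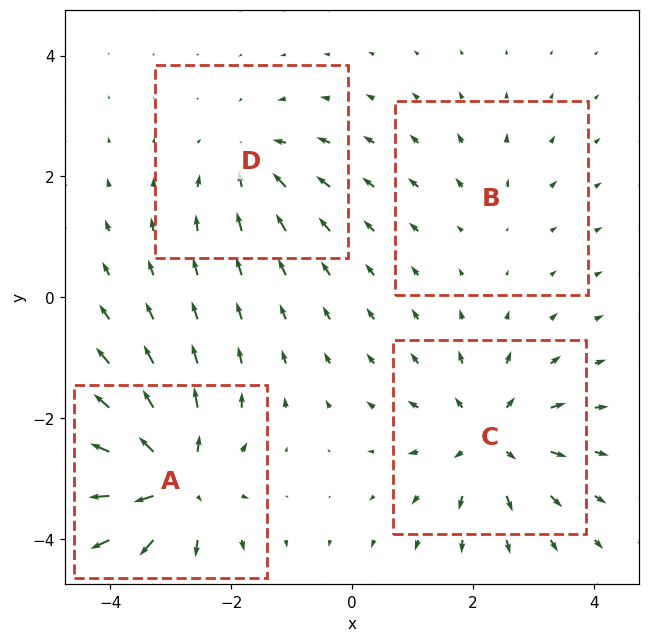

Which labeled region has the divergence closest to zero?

Divergence at each region's feature centre — A: about +7, B: about +2, C: about +5, D: about -4. Region B is closest to zero.

B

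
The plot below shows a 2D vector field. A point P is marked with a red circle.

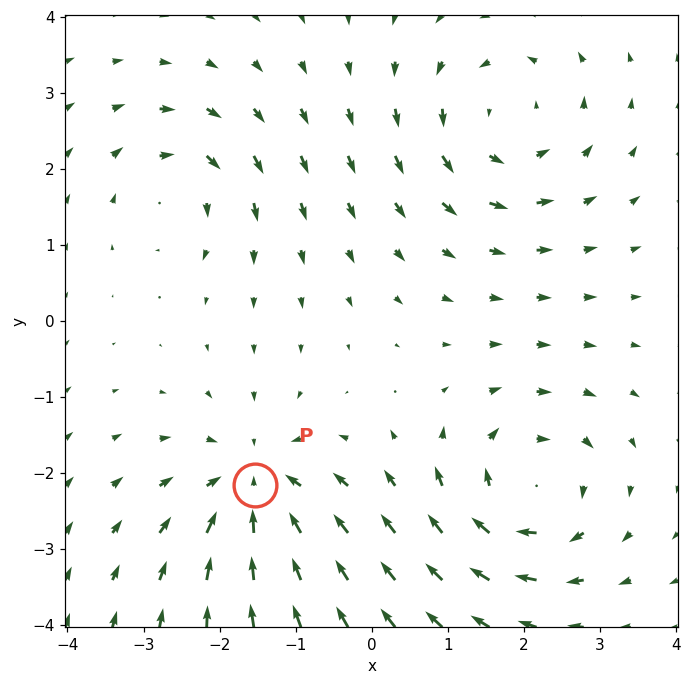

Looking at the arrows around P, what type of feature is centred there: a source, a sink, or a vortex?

At P (-1.5, -2.2) the arrows converge inward. Divergence about -5, curl ≈0 — negative divergence with near-zero curl is a sink.

sink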